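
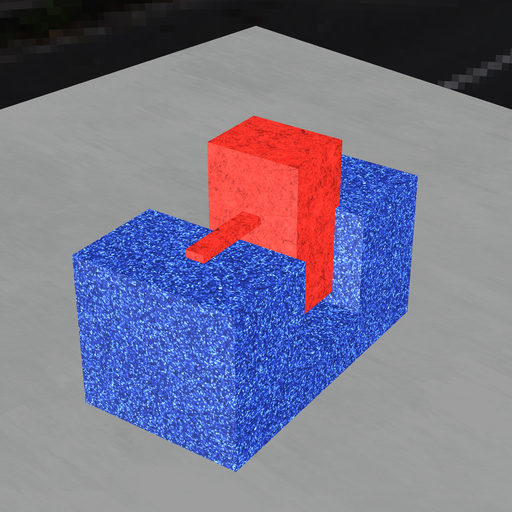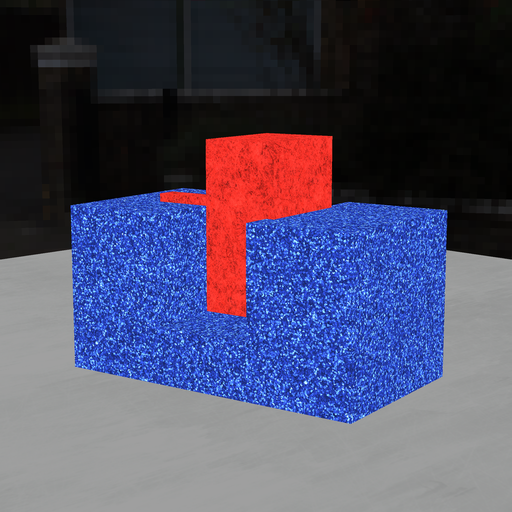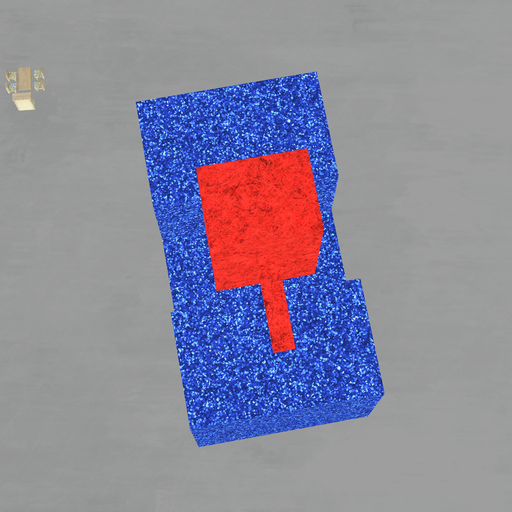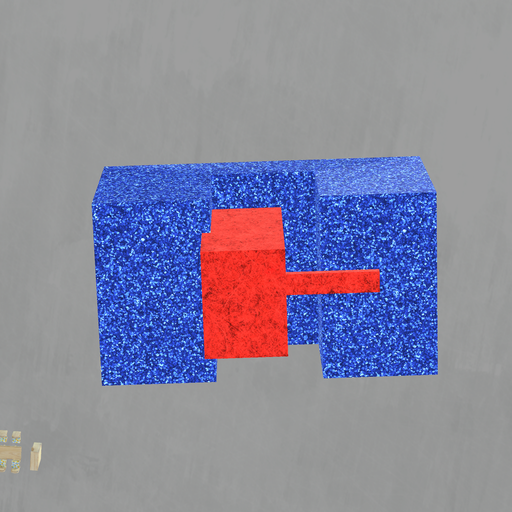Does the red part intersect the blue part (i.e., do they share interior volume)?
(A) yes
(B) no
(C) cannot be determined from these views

(A) yes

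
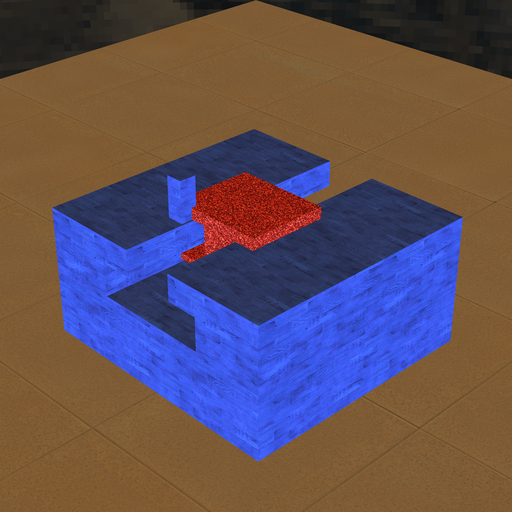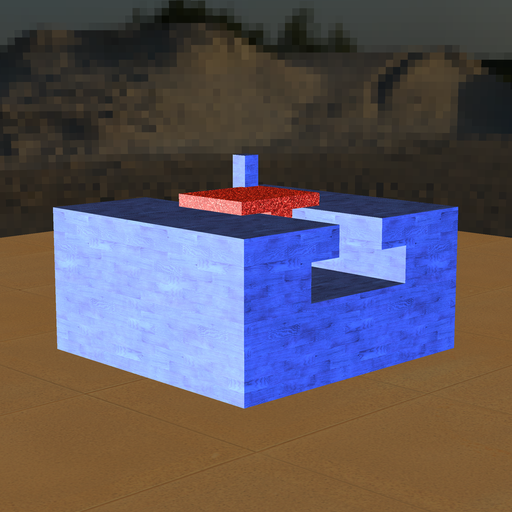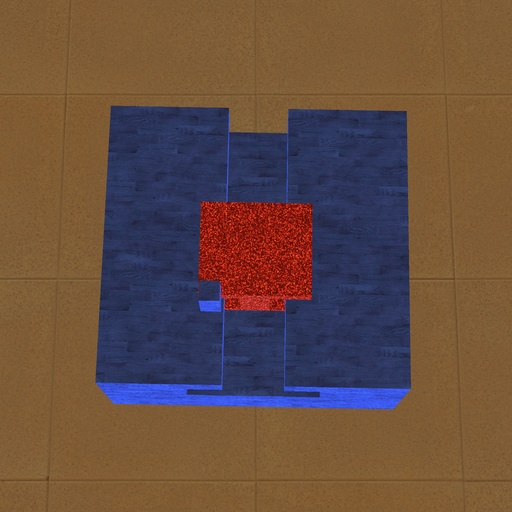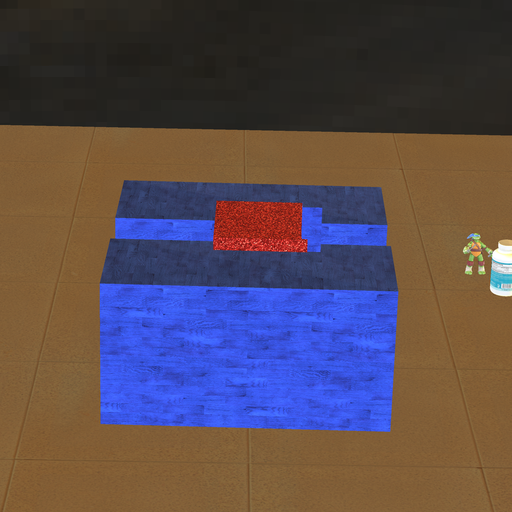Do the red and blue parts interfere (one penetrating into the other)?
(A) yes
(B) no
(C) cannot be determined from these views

(A) yes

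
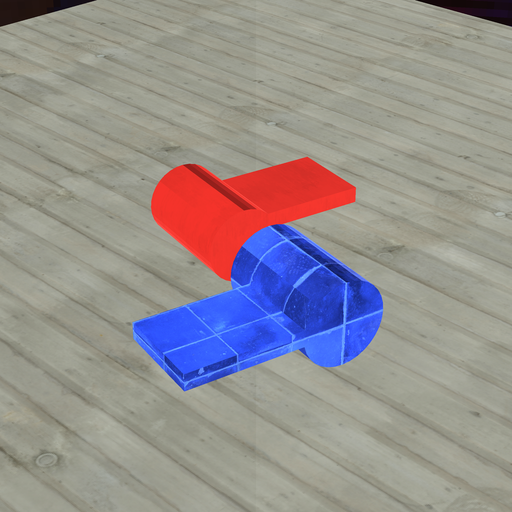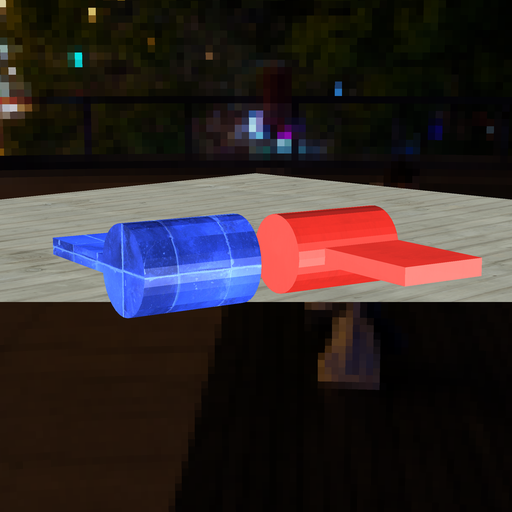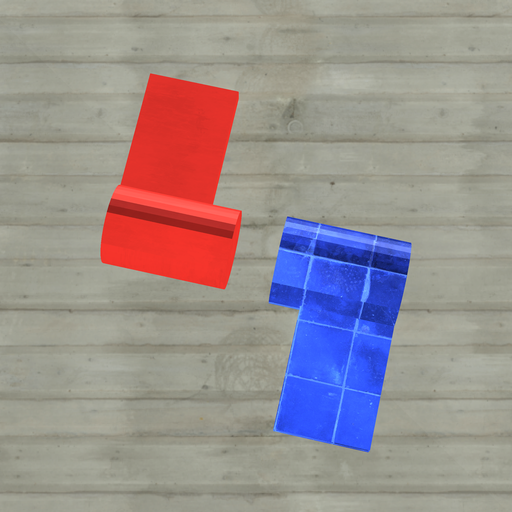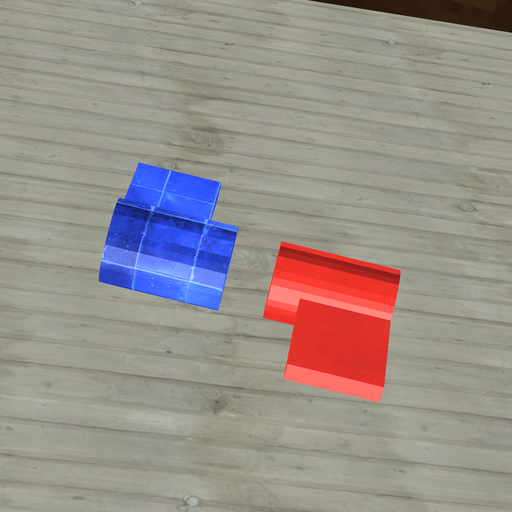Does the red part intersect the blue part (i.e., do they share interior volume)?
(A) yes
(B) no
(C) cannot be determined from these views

(B) no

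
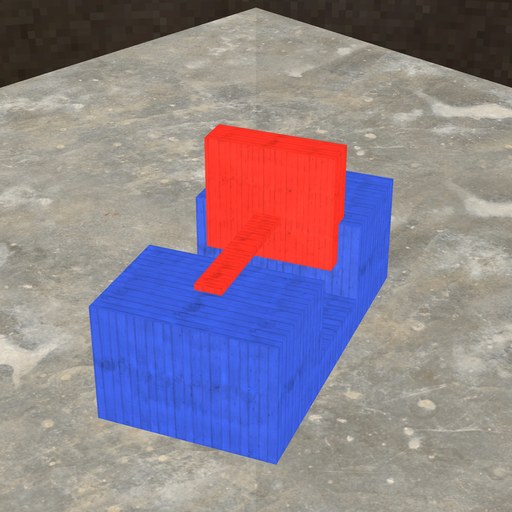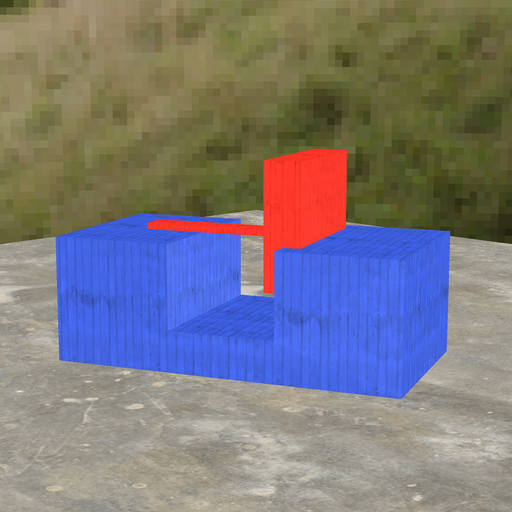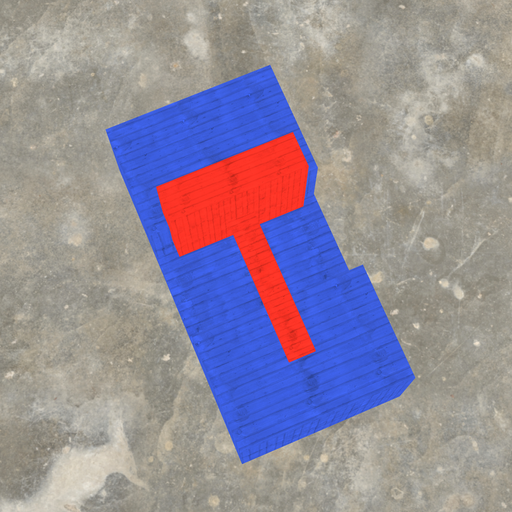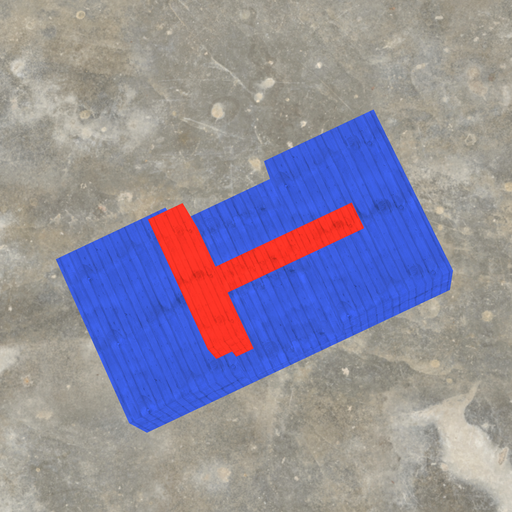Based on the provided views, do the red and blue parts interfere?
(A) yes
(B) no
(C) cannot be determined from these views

(A) yes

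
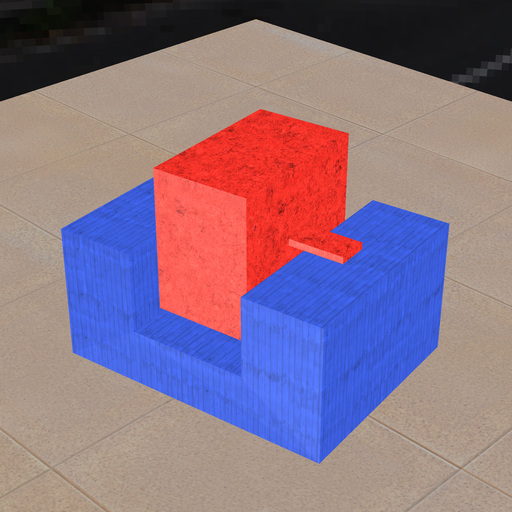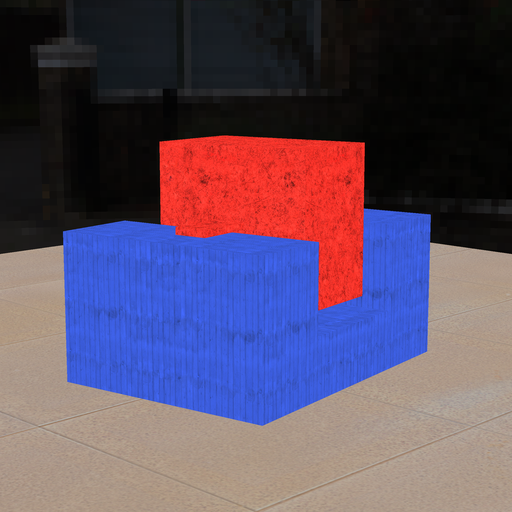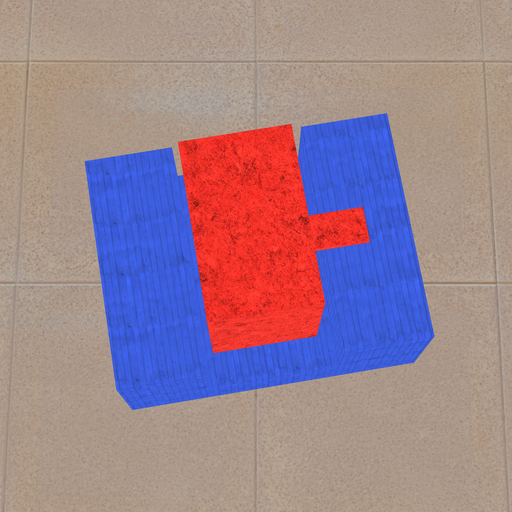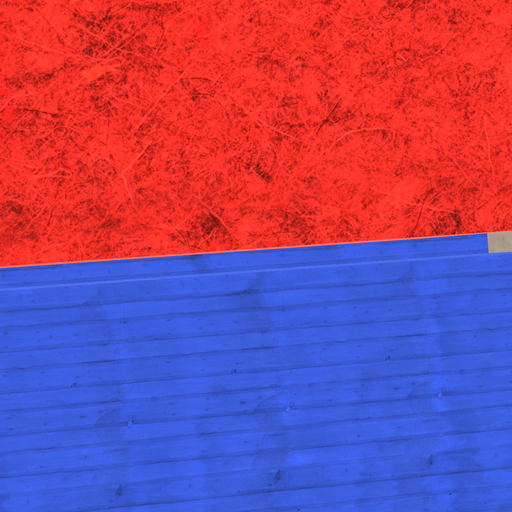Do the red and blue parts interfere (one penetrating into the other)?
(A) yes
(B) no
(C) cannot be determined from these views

(B) no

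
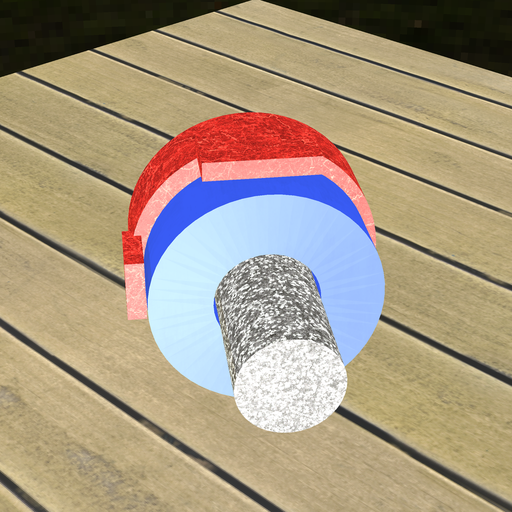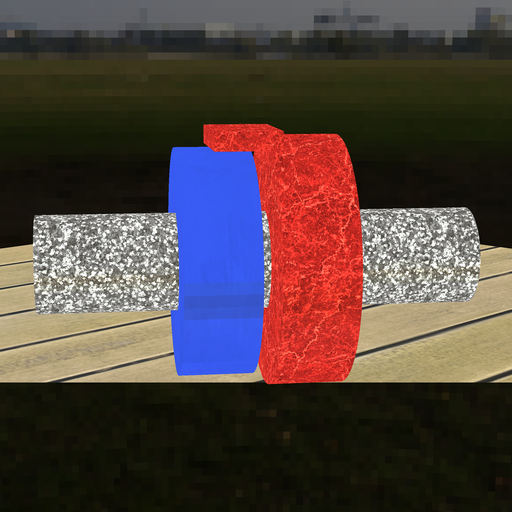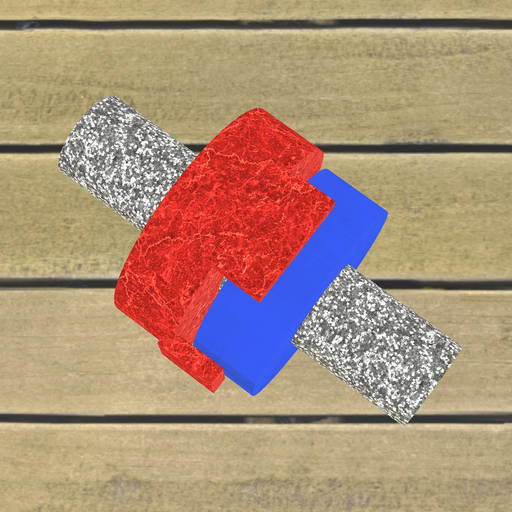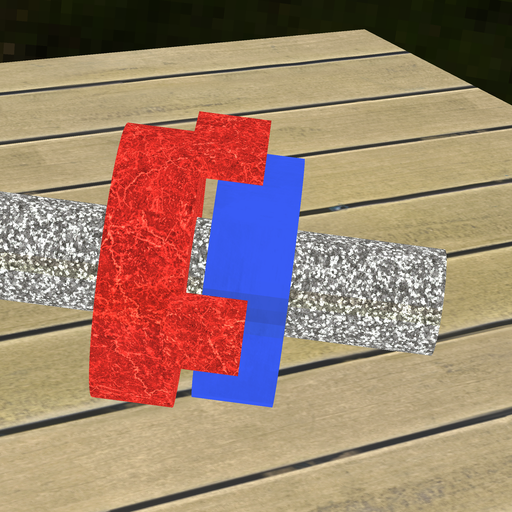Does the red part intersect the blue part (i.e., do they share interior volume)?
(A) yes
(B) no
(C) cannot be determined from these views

(B) no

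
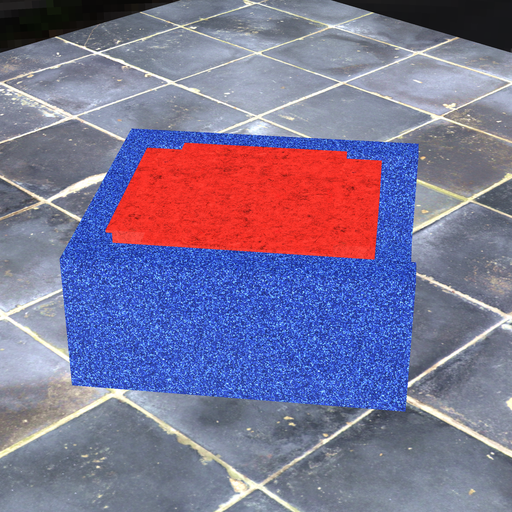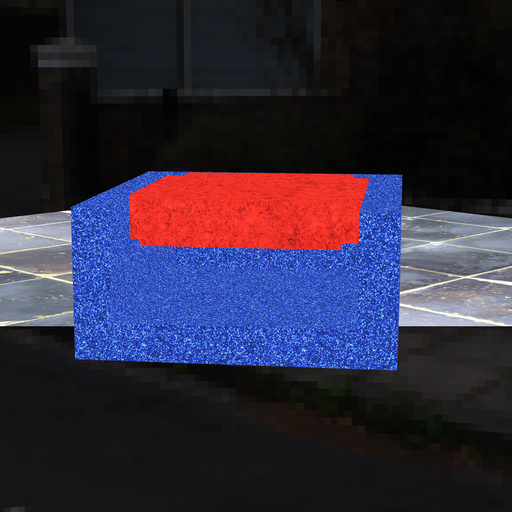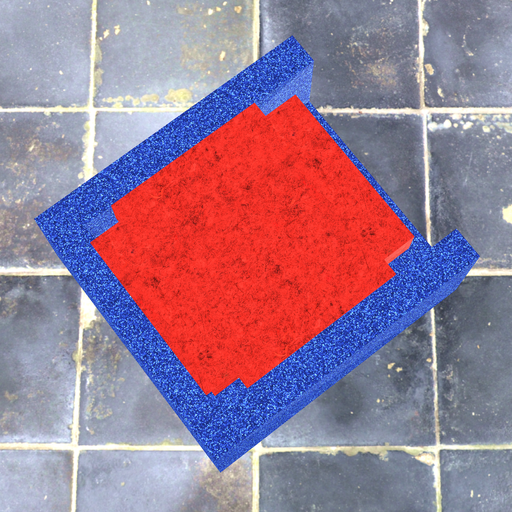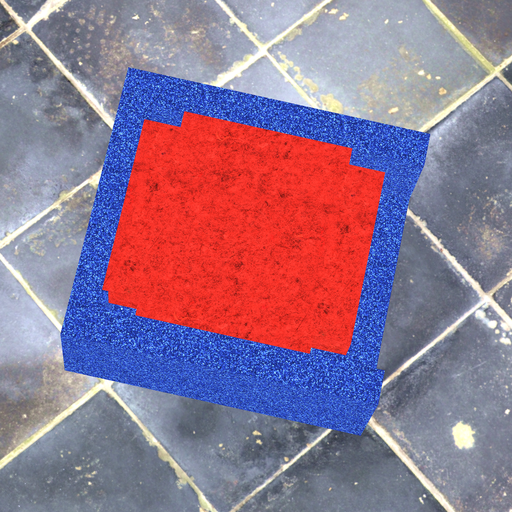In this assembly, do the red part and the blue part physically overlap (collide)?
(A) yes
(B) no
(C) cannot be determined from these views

(A) yes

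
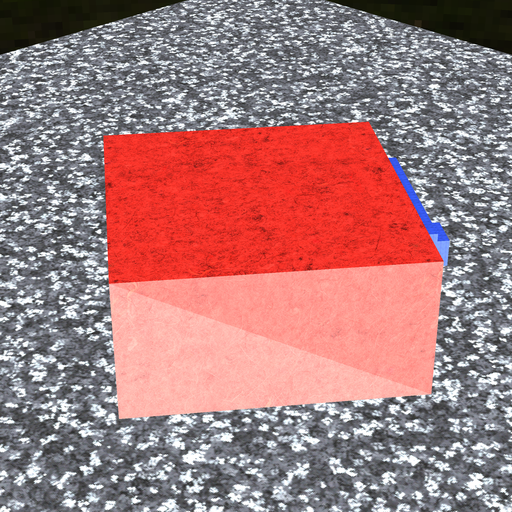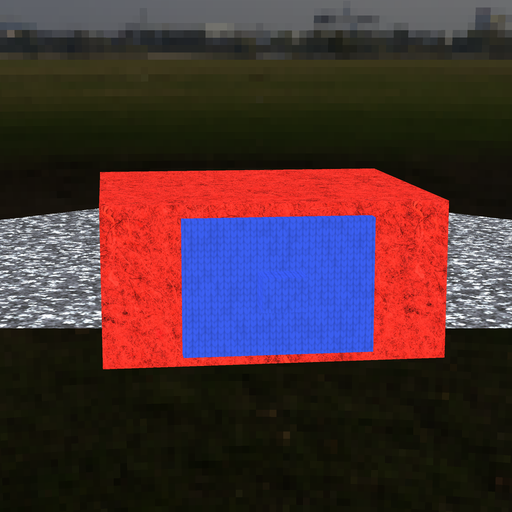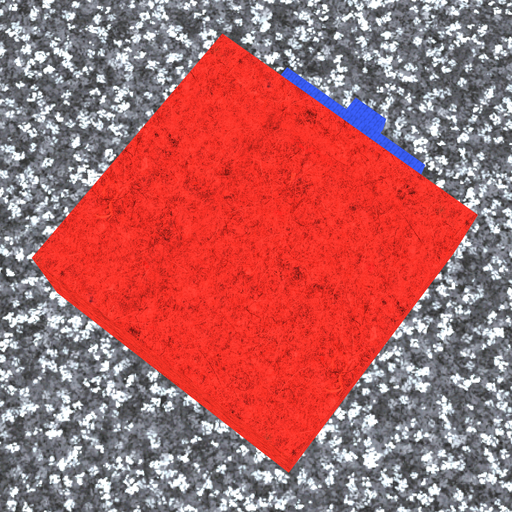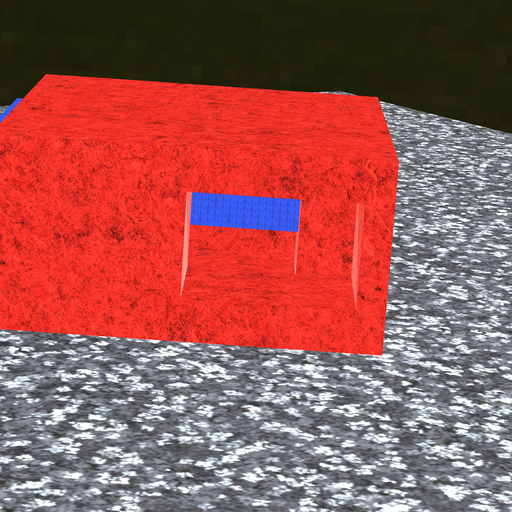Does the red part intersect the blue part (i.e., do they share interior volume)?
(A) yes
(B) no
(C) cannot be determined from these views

(A) yes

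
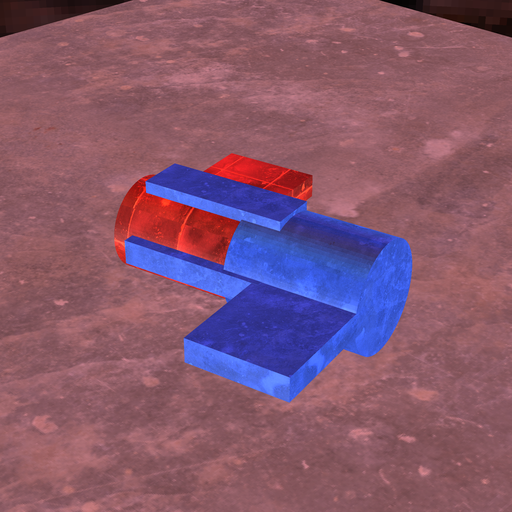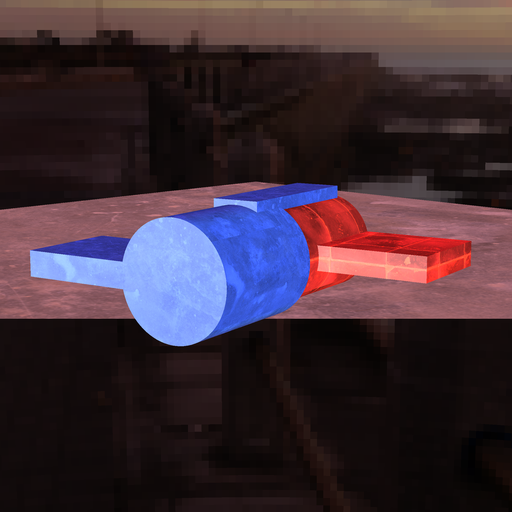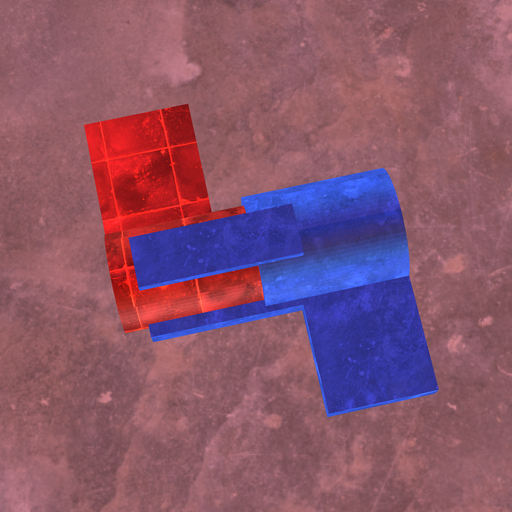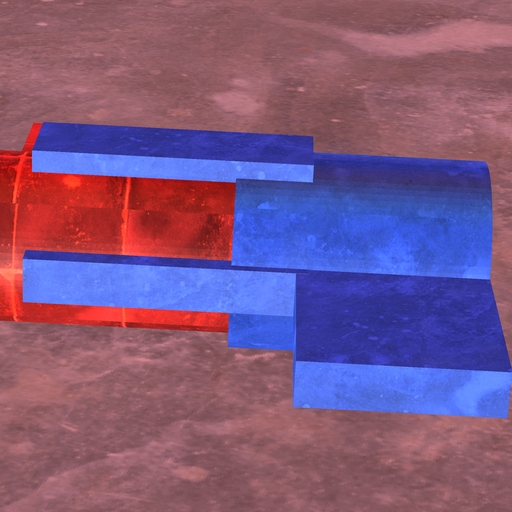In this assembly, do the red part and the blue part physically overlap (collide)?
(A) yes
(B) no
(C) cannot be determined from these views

(A) yes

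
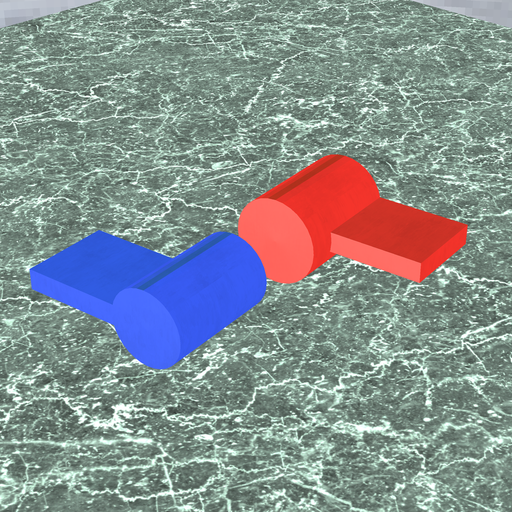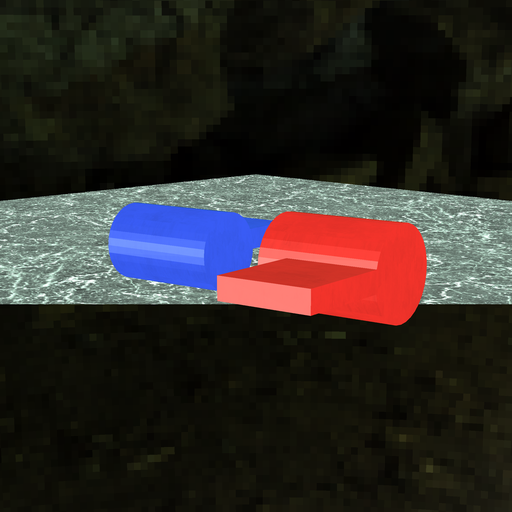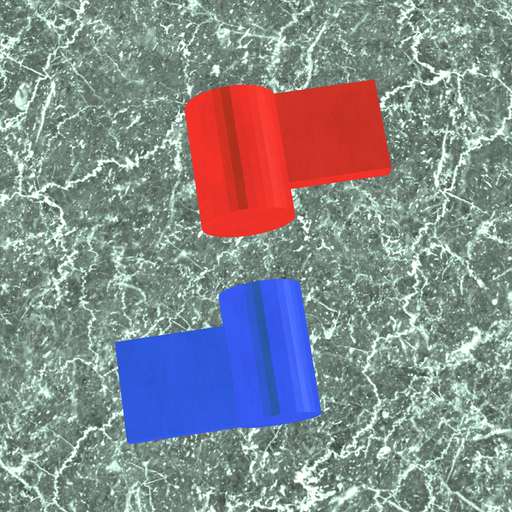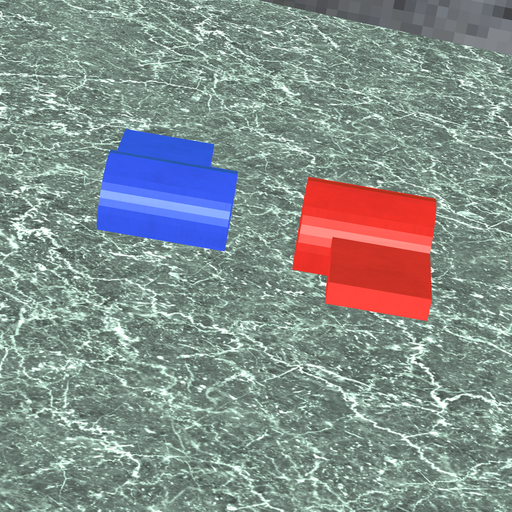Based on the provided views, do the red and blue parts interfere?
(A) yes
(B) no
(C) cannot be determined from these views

(B) no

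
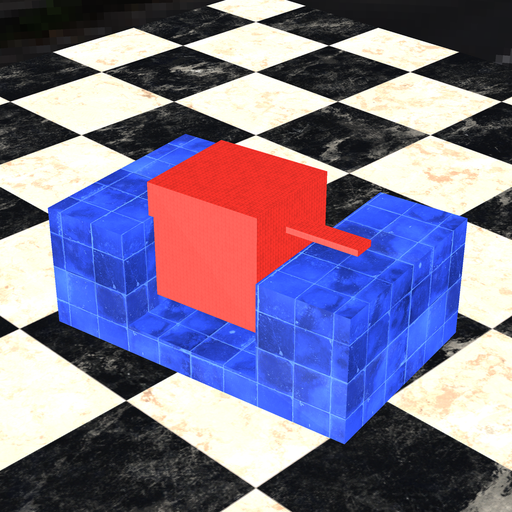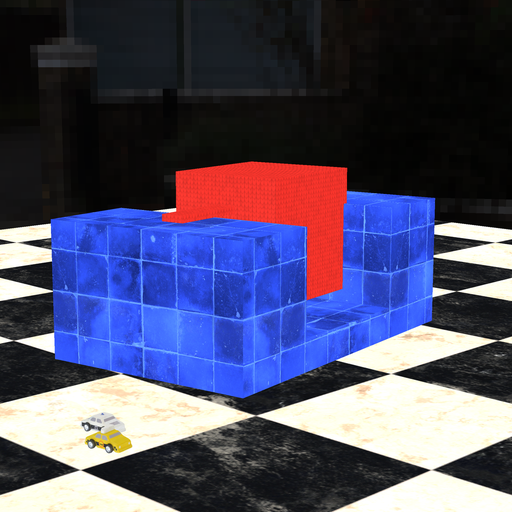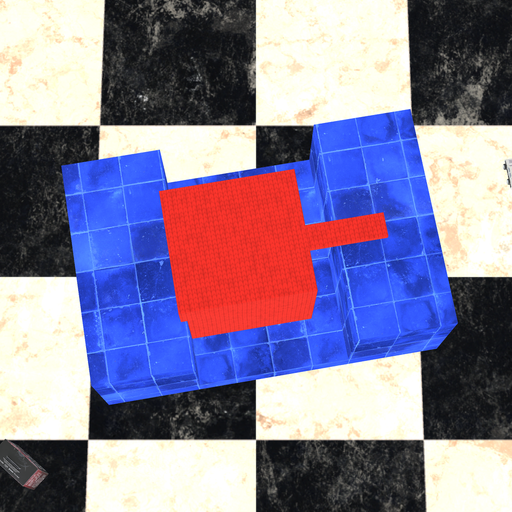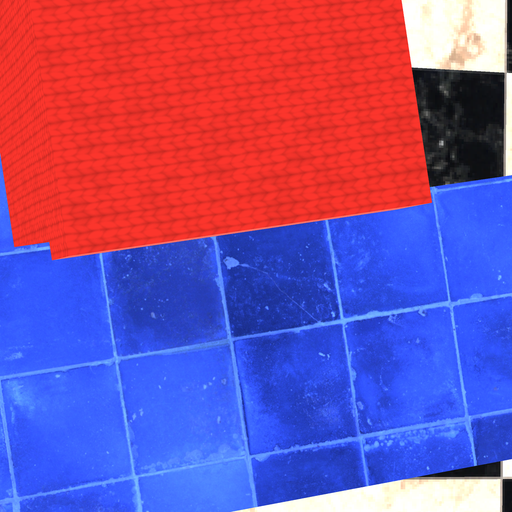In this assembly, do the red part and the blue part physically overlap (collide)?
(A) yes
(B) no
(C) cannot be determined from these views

(A) yes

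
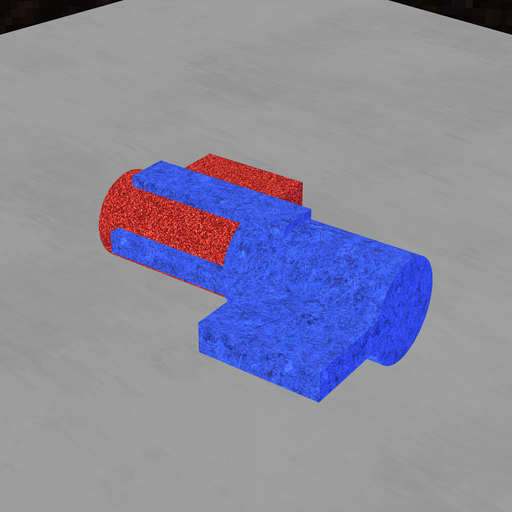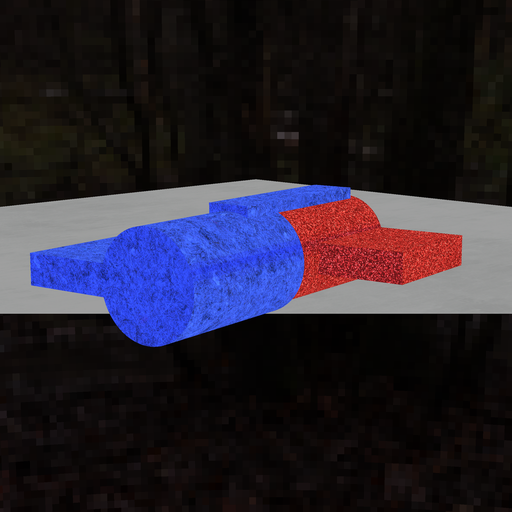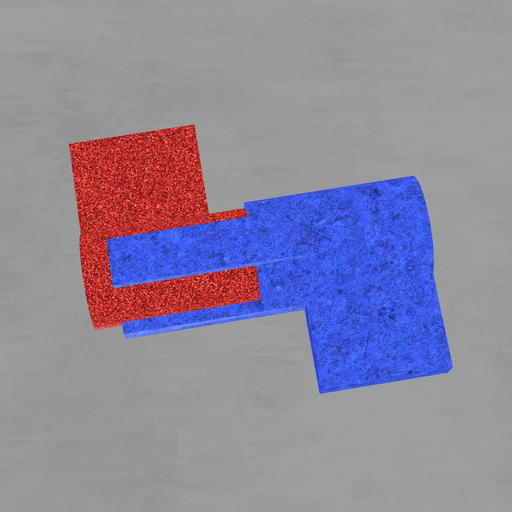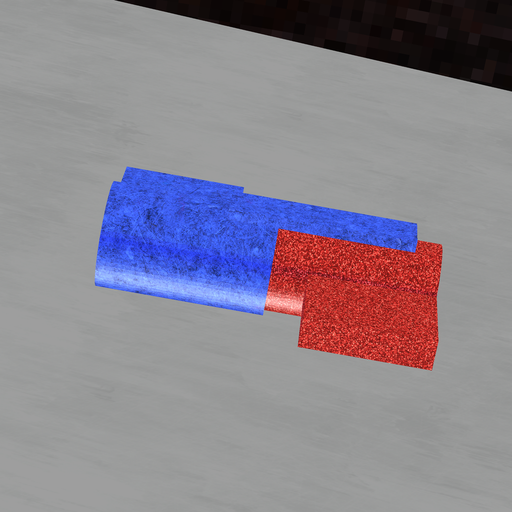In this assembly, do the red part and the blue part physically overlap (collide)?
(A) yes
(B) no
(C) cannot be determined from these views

(A) yes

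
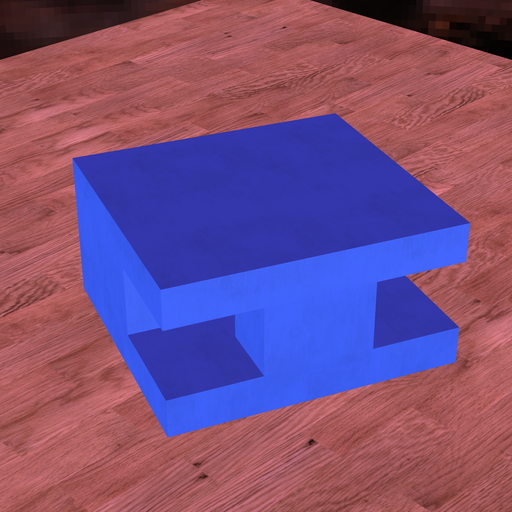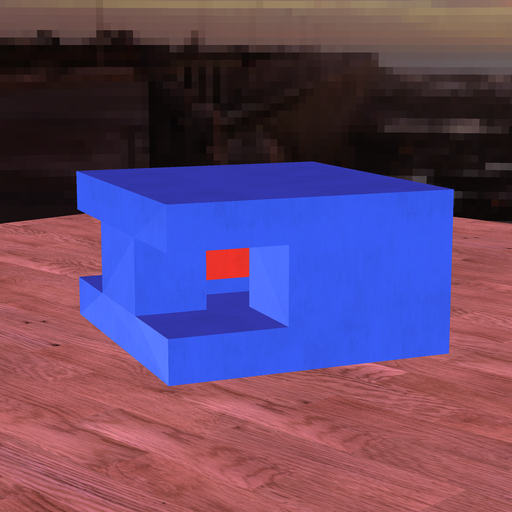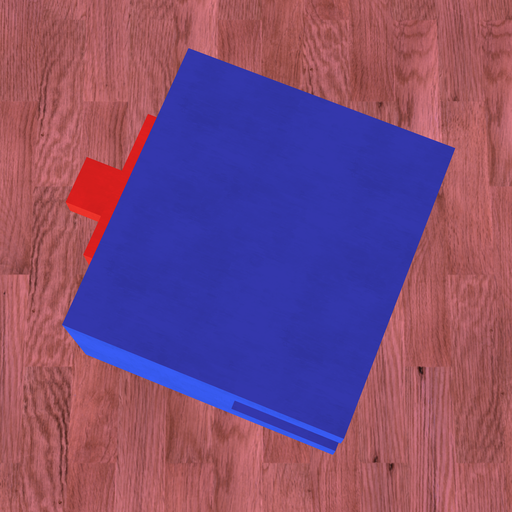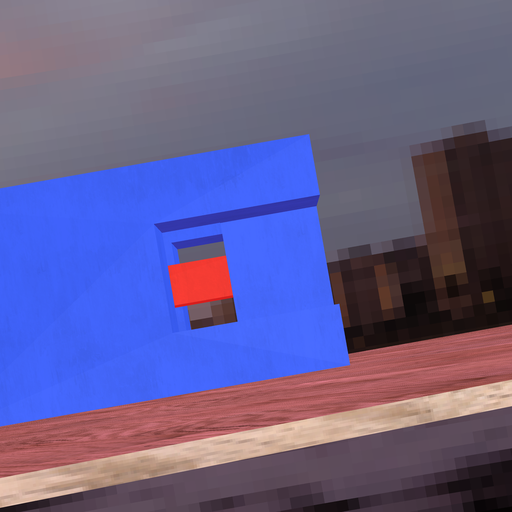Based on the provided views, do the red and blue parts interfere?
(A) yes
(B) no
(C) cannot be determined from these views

(A) yes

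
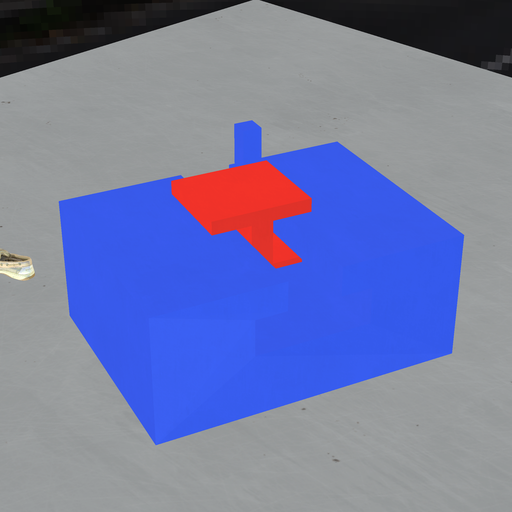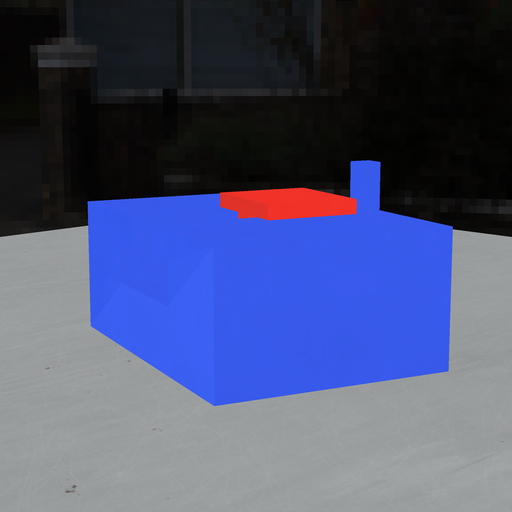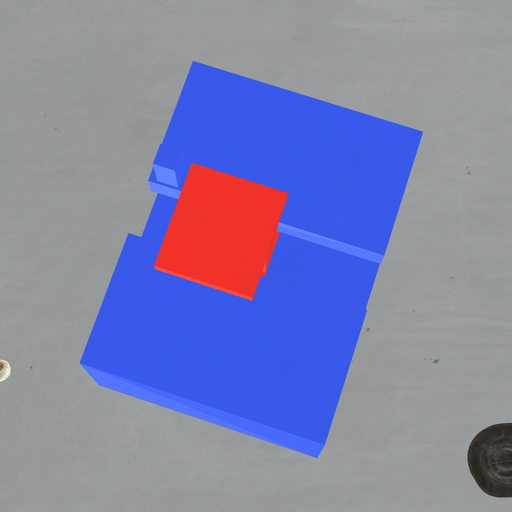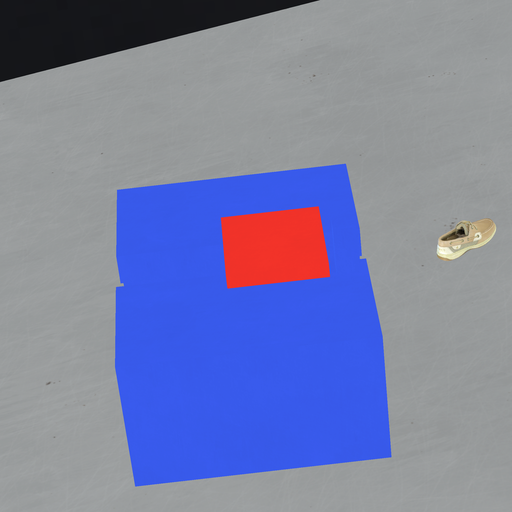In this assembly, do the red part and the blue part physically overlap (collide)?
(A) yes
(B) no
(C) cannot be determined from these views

(B) no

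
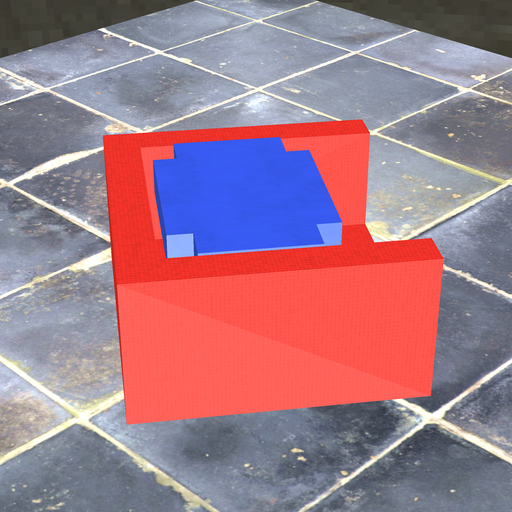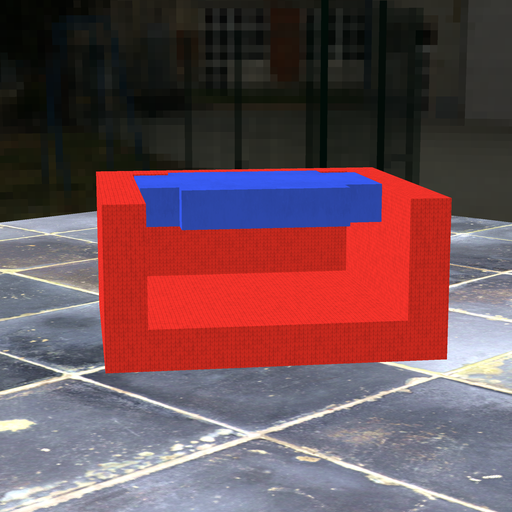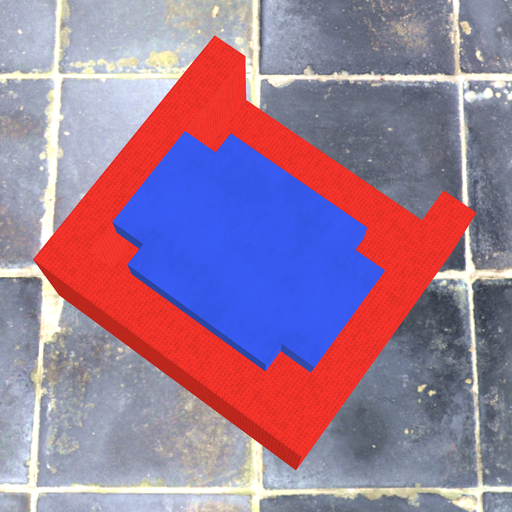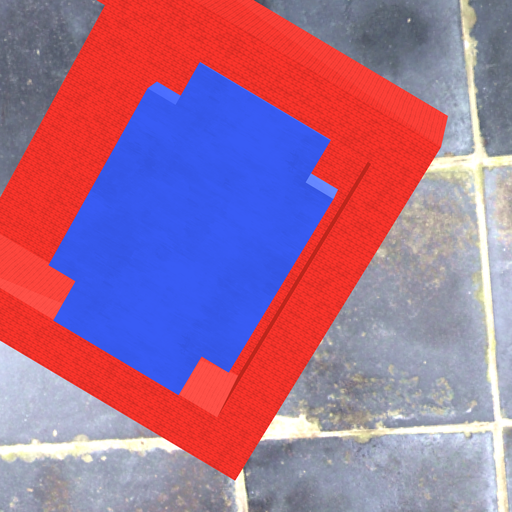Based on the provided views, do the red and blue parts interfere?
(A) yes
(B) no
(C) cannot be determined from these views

(B) no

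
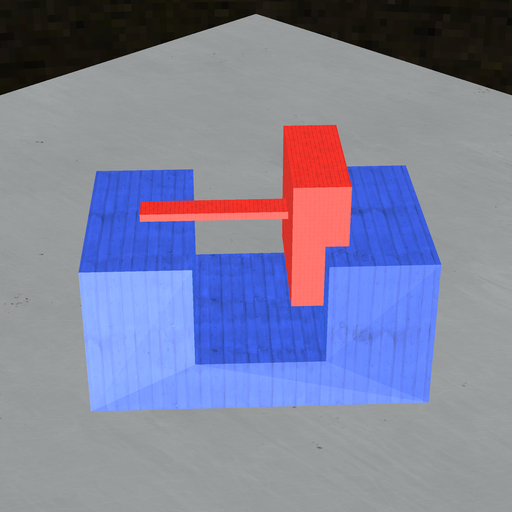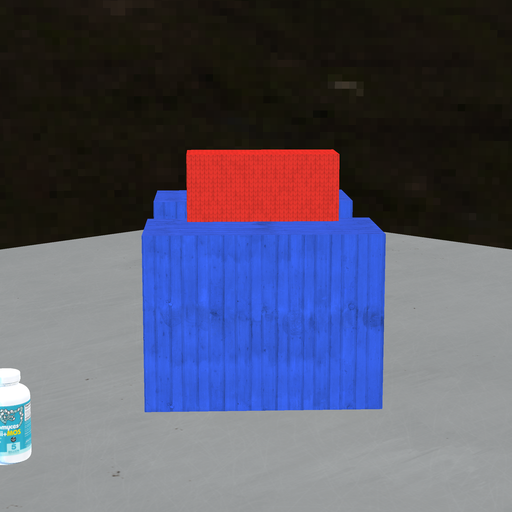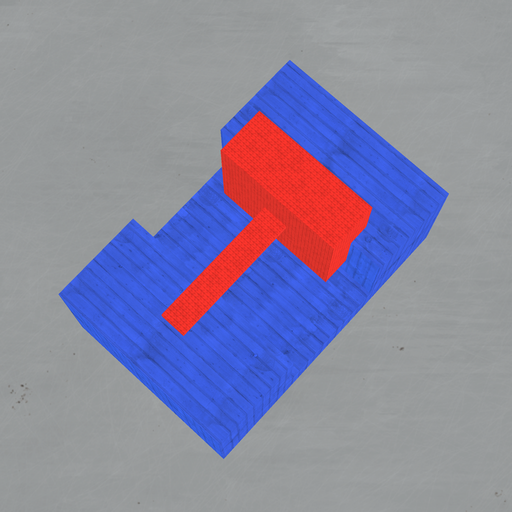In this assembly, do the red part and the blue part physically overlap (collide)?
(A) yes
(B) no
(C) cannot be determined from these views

(A) yes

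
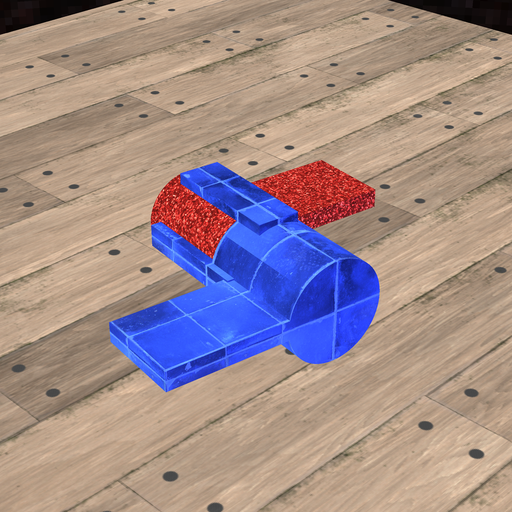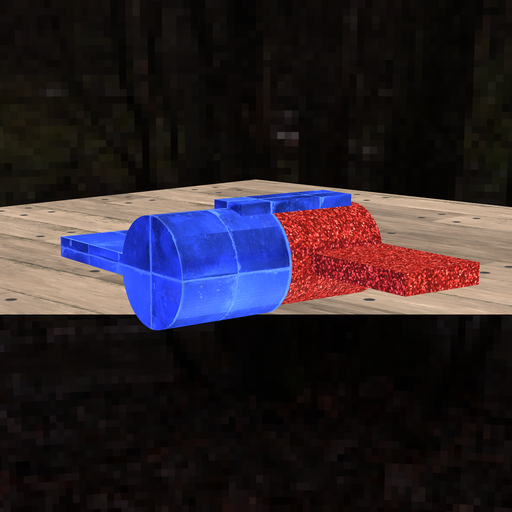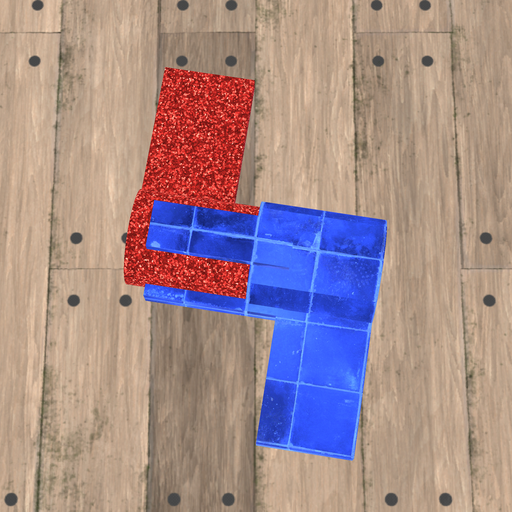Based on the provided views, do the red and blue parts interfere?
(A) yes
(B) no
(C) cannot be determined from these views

(C) cannot be determined from these views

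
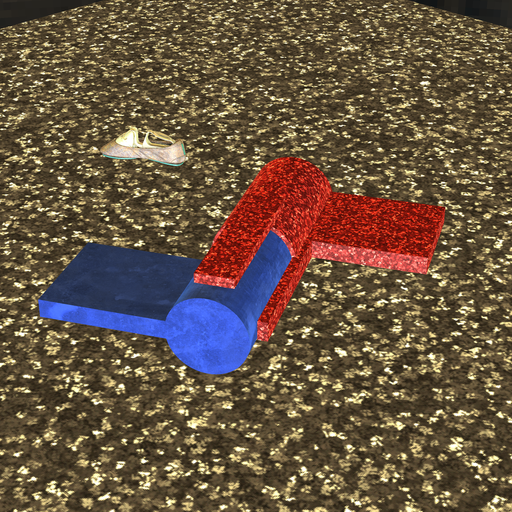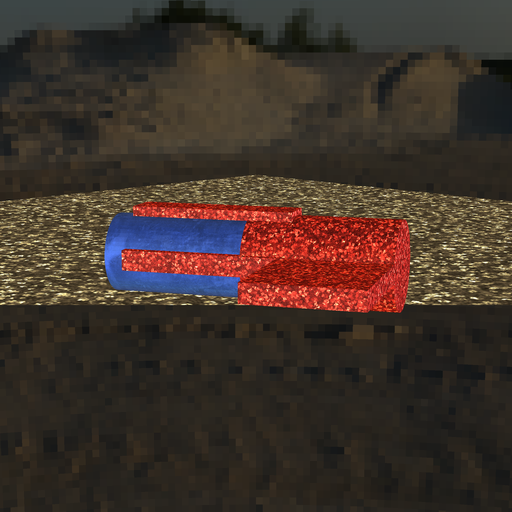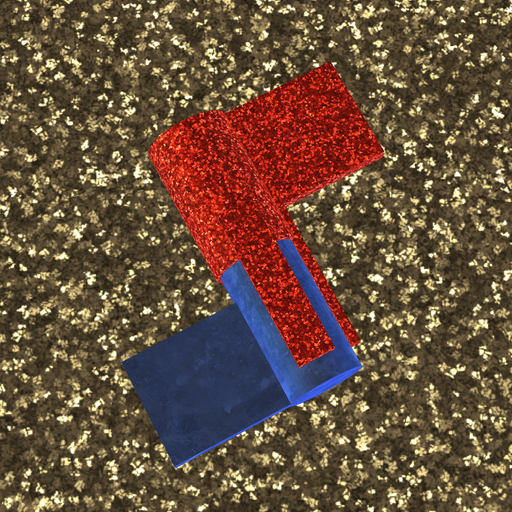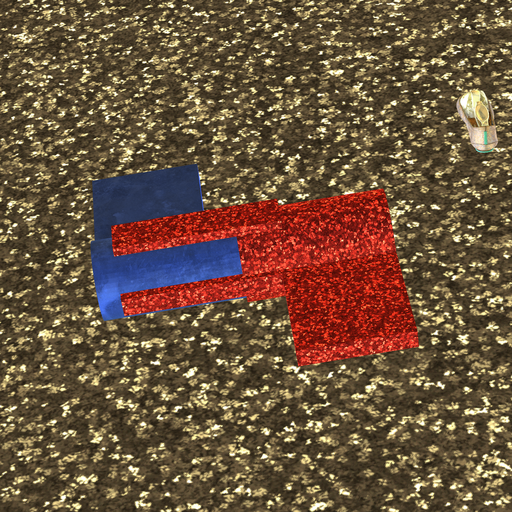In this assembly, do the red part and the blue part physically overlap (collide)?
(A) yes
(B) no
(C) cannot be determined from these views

(A) yes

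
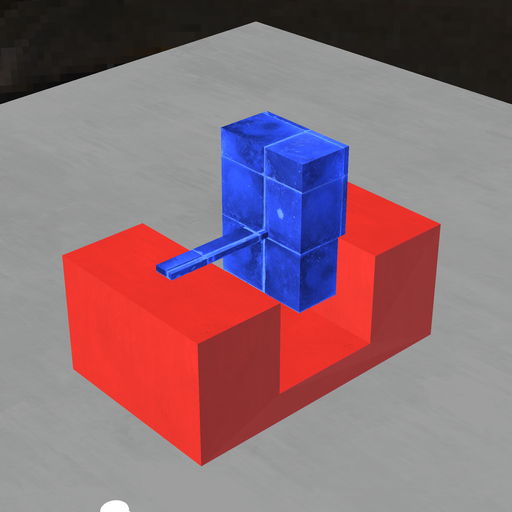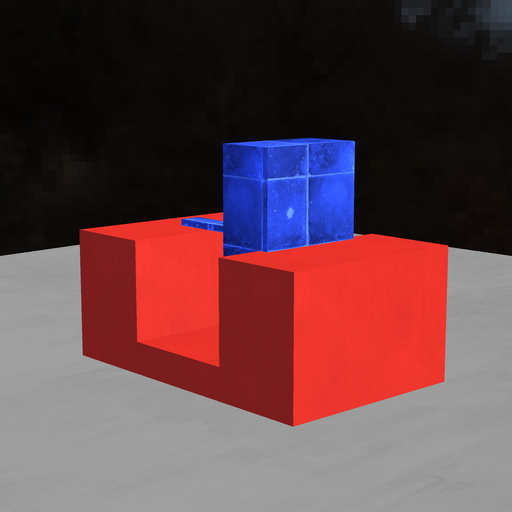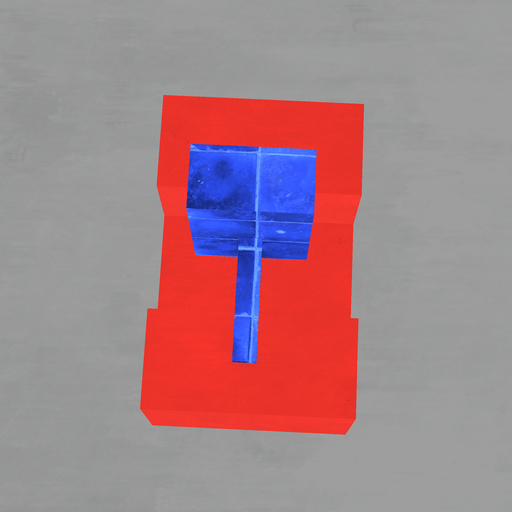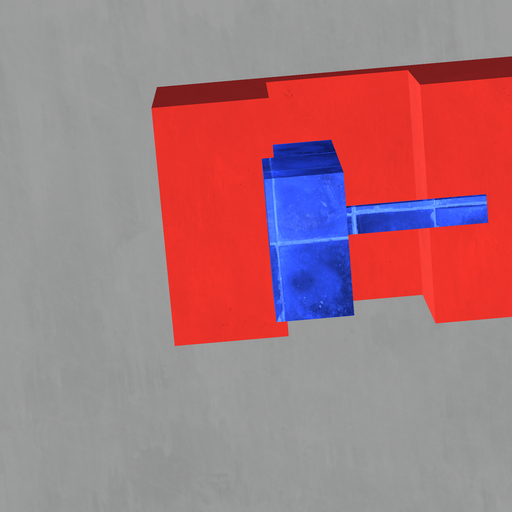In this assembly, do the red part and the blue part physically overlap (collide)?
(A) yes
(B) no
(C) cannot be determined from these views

(A) yes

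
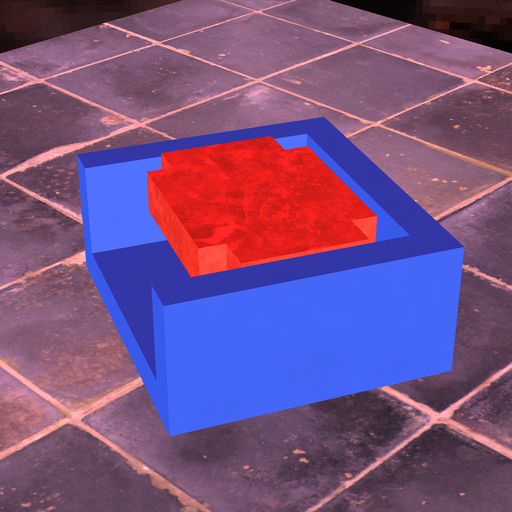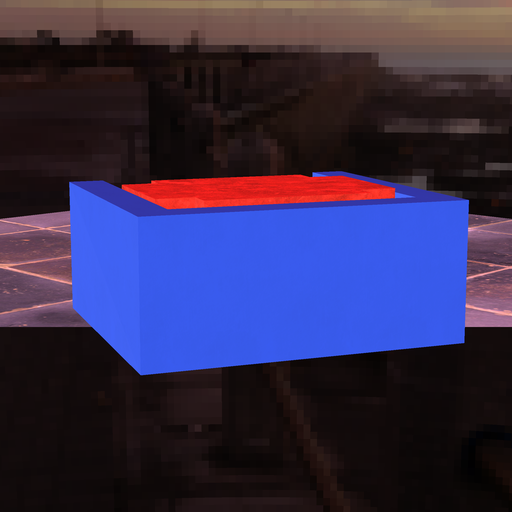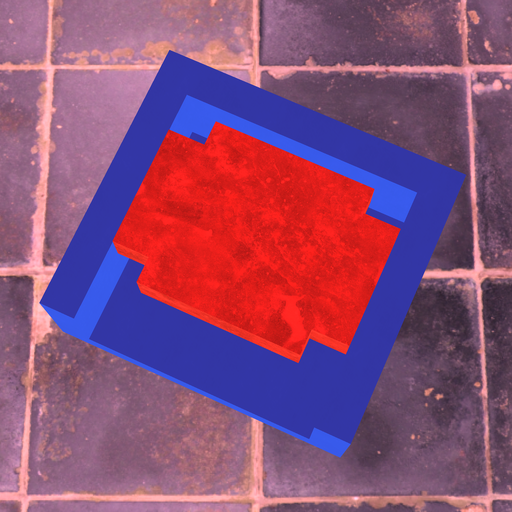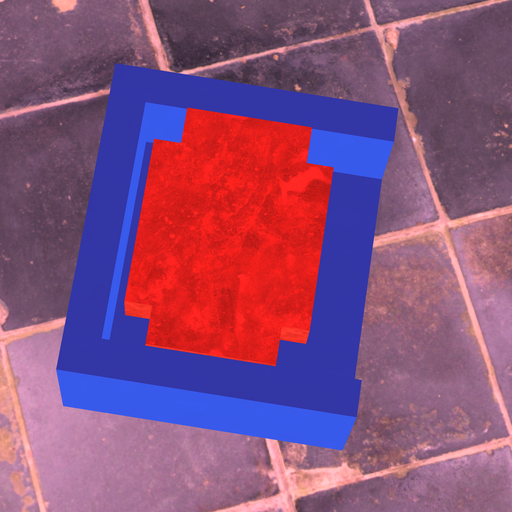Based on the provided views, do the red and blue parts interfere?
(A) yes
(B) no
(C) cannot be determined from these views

(B) no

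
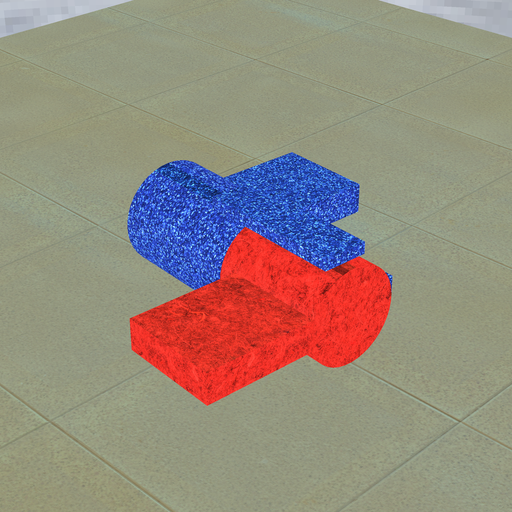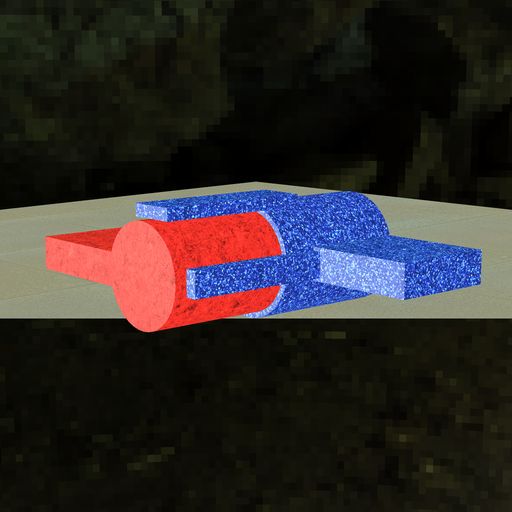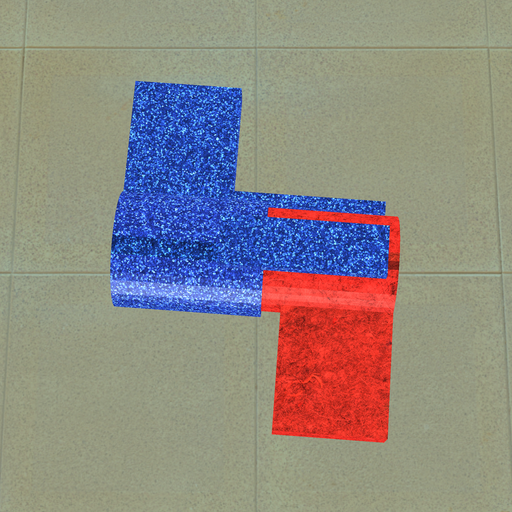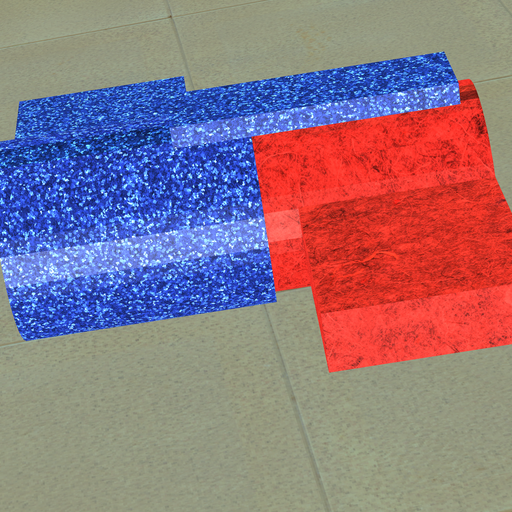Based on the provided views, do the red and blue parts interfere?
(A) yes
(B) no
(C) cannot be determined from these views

(A) yes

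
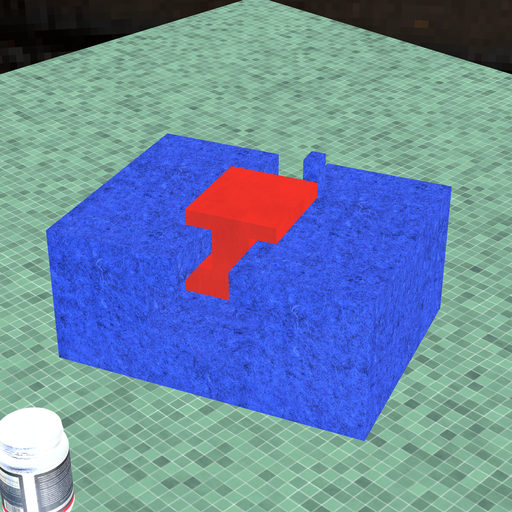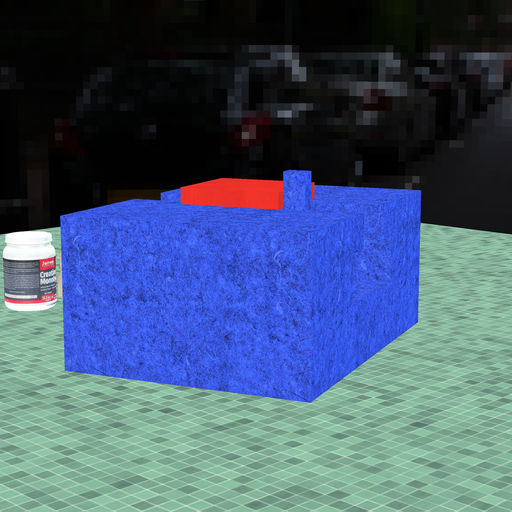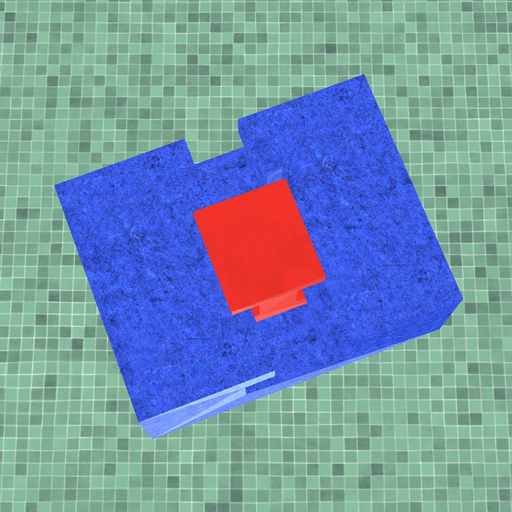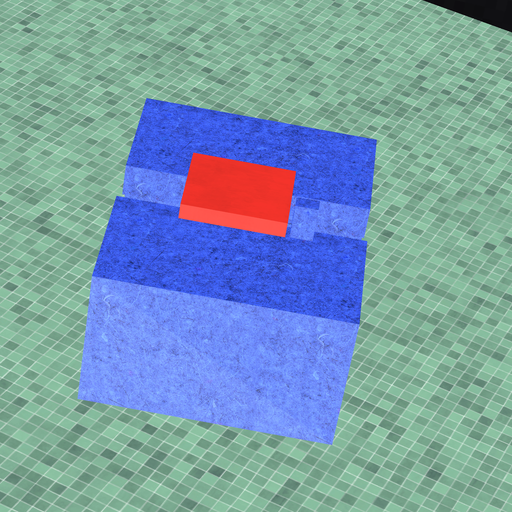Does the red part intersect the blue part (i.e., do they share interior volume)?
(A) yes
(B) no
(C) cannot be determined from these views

(B) no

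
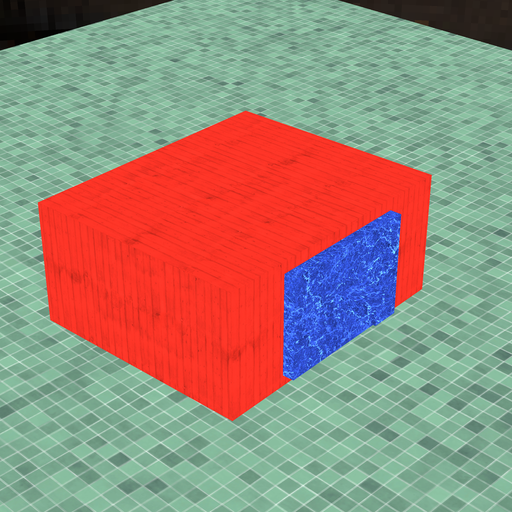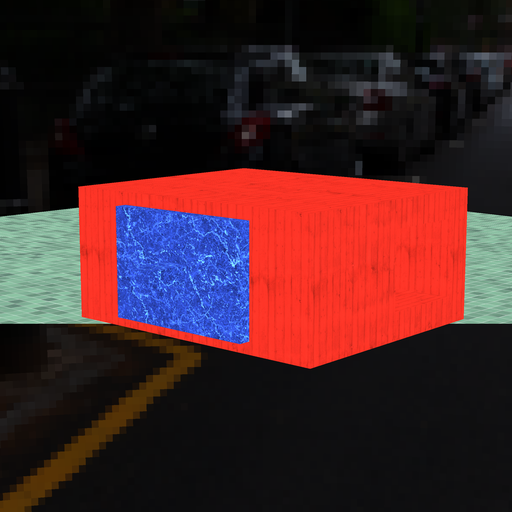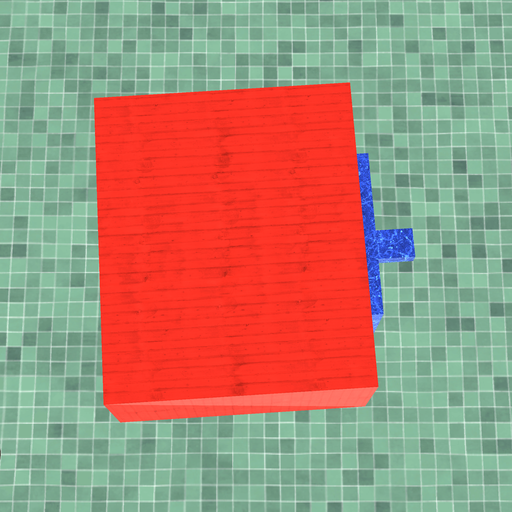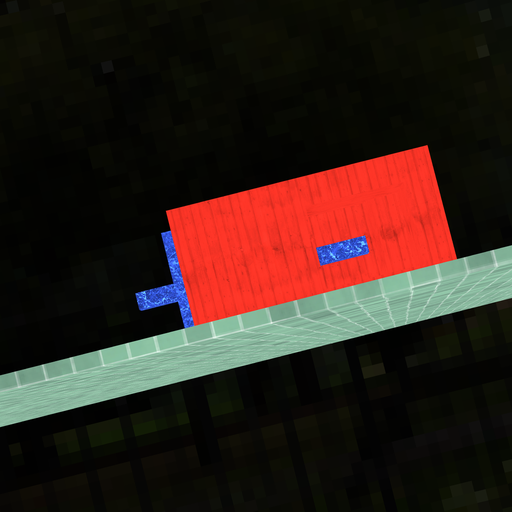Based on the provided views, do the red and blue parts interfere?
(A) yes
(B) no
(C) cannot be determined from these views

(B) no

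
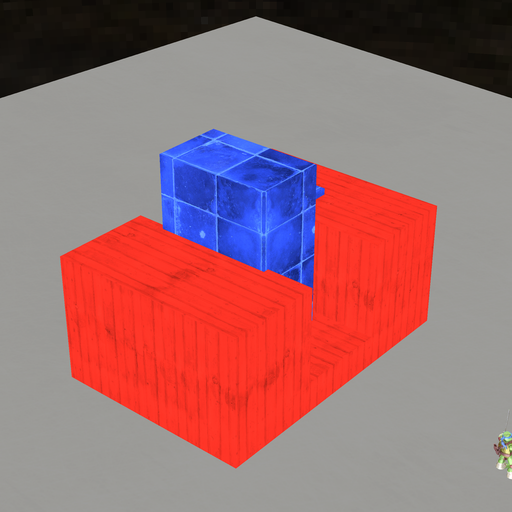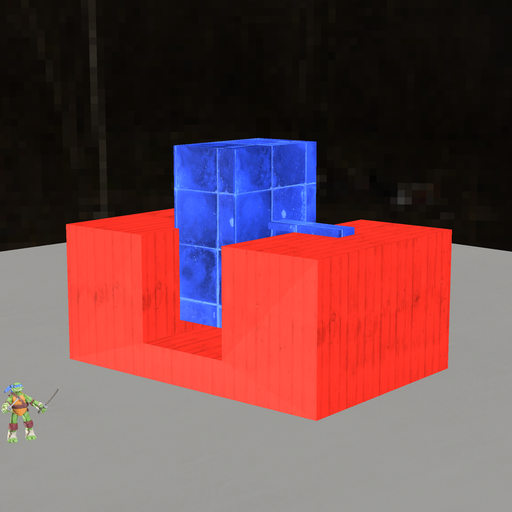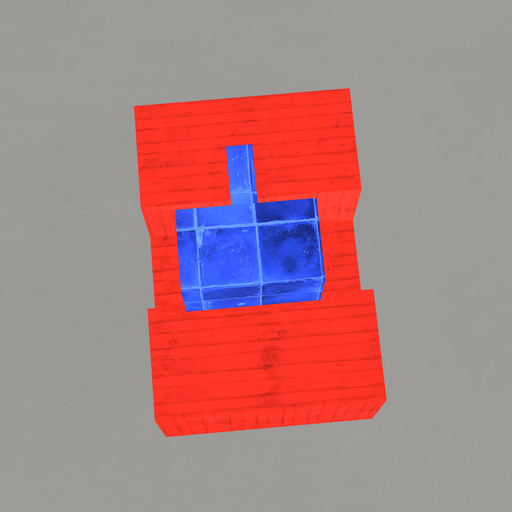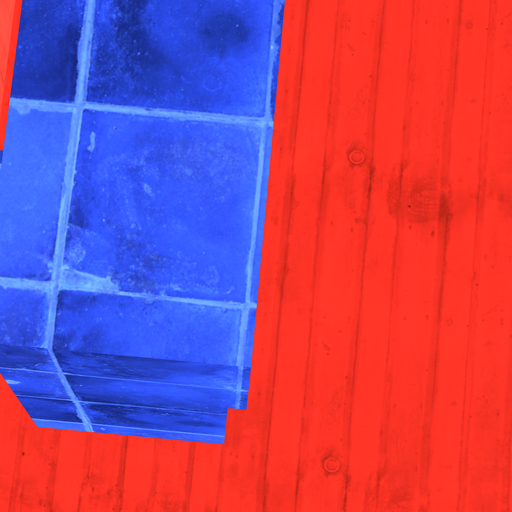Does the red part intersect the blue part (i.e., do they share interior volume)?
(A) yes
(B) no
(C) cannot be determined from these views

(A) yes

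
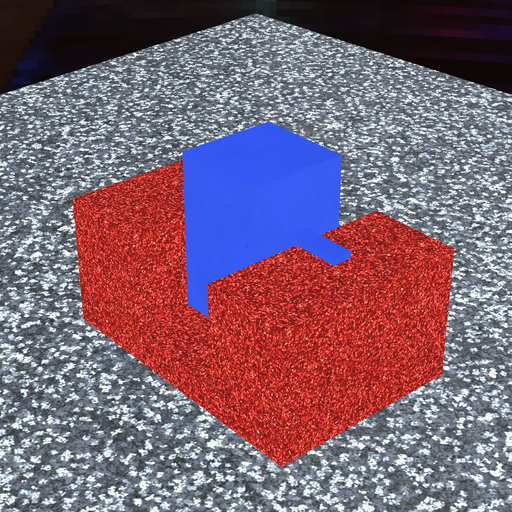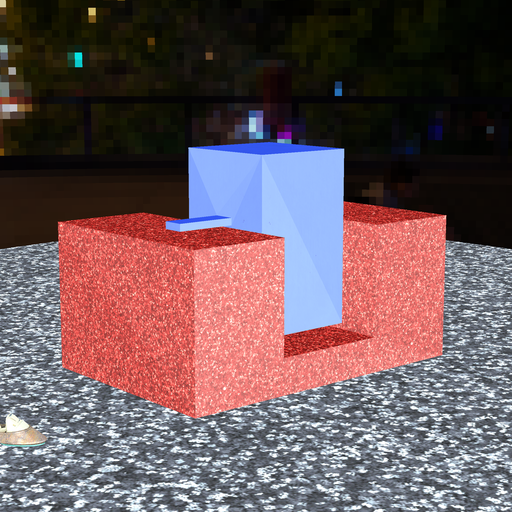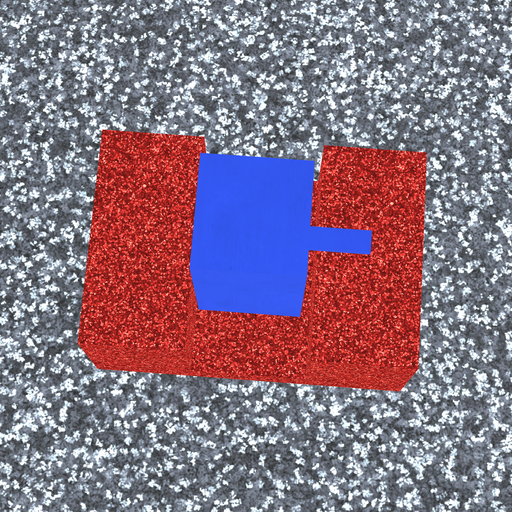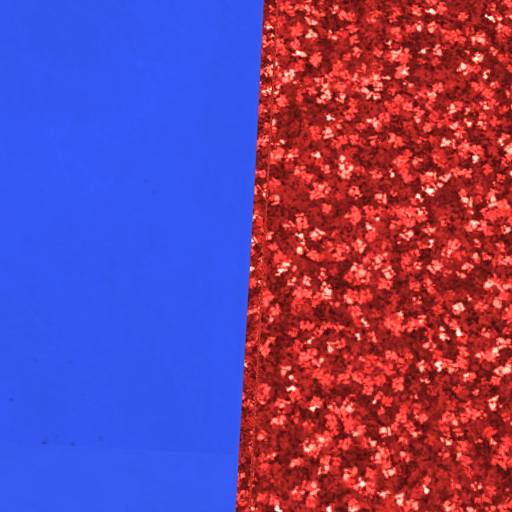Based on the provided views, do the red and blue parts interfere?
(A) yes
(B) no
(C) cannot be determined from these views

(B) no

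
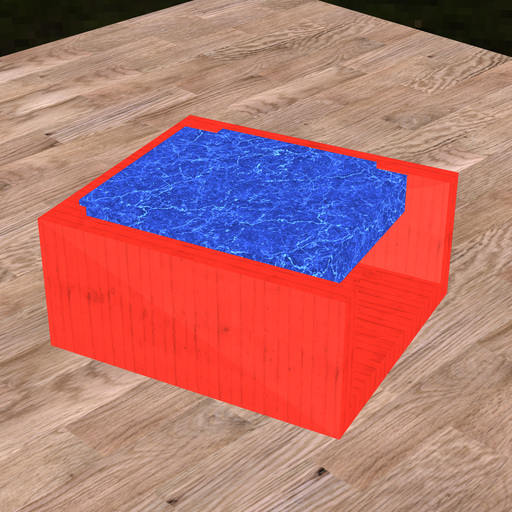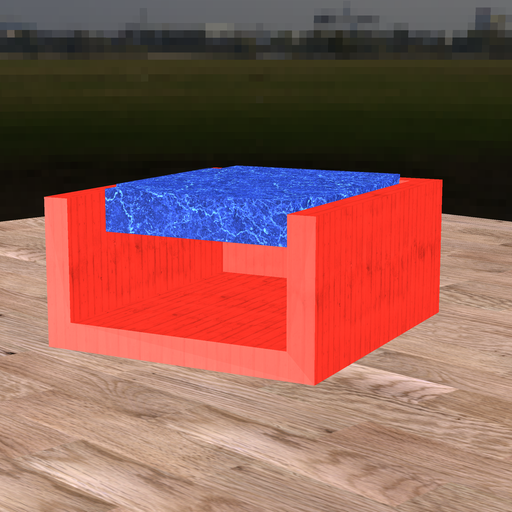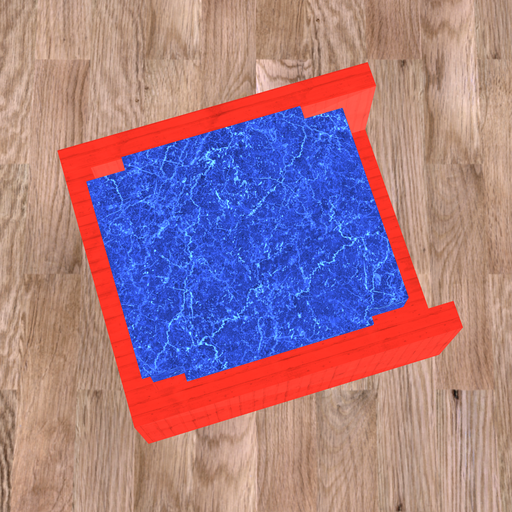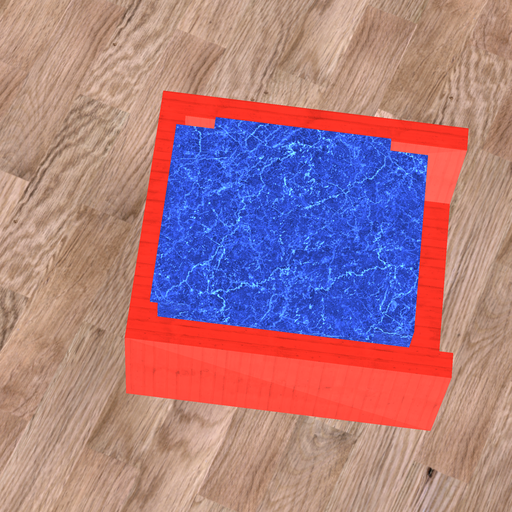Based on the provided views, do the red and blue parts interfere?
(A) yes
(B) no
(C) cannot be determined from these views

(A) yes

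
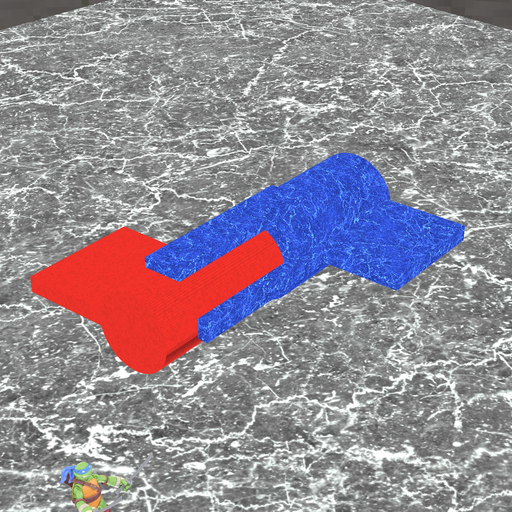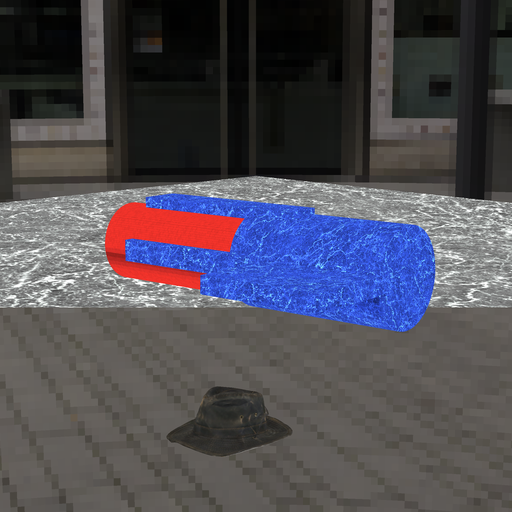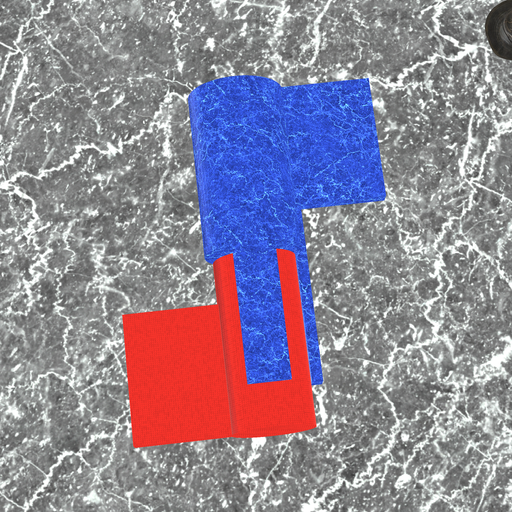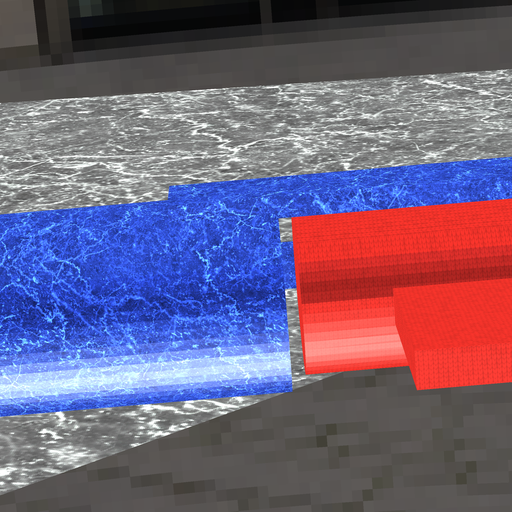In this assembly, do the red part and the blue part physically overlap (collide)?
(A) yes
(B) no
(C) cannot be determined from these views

(B) no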